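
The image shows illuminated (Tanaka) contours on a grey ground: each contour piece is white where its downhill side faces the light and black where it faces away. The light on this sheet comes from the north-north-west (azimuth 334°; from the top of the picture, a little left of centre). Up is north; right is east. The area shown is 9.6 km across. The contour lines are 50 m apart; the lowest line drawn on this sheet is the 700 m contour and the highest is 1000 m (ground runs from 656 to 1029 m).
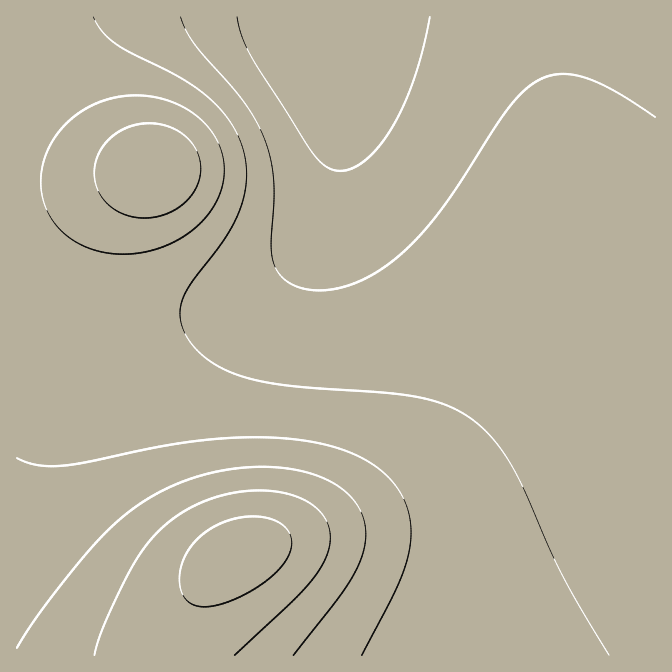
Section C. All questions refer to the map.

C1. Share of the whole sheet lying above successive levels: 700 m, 95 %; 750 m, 83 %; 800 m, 51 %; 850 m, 25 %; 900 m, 13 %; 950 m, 7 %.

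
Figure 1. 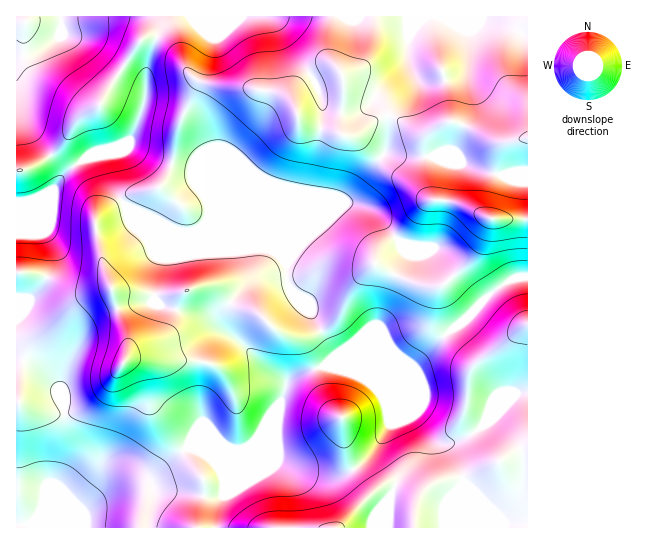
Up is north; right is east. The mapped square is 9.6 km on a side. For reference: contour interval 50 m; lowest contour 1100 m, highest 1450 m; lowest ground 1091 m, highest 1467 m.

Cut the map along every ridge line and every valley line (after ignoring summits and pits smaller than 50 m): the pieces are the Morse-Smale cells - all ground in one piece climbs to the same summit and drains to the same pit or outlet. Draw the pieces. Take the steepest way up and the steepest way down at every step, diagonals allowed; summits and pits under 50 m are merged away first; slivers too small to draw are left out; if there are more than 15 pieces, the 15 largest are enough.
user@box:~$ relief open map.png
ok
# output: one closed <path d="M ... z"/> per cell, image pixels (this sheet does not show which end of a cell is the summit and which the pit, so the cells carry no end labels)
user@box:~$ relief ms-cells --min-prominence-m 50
<path d="M527 16l-510 0-1 185 11 0 22-8 29-30 9-6 19-2 3 20 6 15 10 16 10 9 44 17 12 0 8-4 20 0 47 19 13 8 8 10 0 16 4 9 14 9 16 34 15 21-11 13 89 0 28-30 20-14 32-32 19-12 15-2z"/><path d="M47 277l-8 14-10 8-13 18 0 41 9 2 12 7 22 23 5 15 5 44-4 17-9 20-23 37 45-19 23-29 9-6 20 0 15 6 8 0 33-27 11 3 45 0 5-3 6-5 14-21 9-9 11-30 8-7 21-7-8-22-7-7-23-8-21-20-23-7-19-17-8-3-10 2-14 5-4 7-10 30-11 10-23 9-8 8 0-22-17-47-36 4z"/><path d="M527 277l-14 2-19 12-32 32-20 14-28 30-75 2 11 2 23 13 12 18 4 16 0 8-12 20-10 13-12 10 13 20 1 6-30 33 189-1z"/><path d="M106 155l-19 2-9 6-29 30-16 7-16 1-1 20 28 13 5 13 2 11-4 17 2 4 25 12 23-4 13 0 2 2 3 13 12 32 0 22 8-8 23-9 11-10 10-30 4-7 14-5 10-2 8 3 19 17 23 7 21 20 23 8 7 7 9 21 9-3 9-8 1-3-15-21-16-34-14-9-4-9 0-16-8-10-13-8-47-19-20 0-8 4-12 0-44-17-10-9-10-16-6-15z"/><path d="M19 359l-3 0 1 169 199-1 0-17 1-7 7-9 0-16-13-19-6-6-14-5-5 0-33 27-8 0-15-6-20 0-9 6-23 29-45 19 23-37 9-20 4-17-5-44-5-15-22-23z"/><path d="M203 451l-3 0 13 10 11 17 0 16-5 7-3 9 1 18 121 0 31-33-1-6-14-20-13 7-16 1-28-6-44-19z"/><path d="M317 369l-22 7-8 7-11 30-9 9-14 21-6 5-5 3-38 0 49 1 44 19 28 6 16-1 12-5 0-4-8-17-4-32-13-15z"/><path d="M330 367l-14 2 12 34 13 15 4 32 9 19 14-11 20-29 0-19-7-16-14-14-17-9z"/><path d="M17 221l-1 50 18 2 12 4 3-7 2-12-2-11-5-13z"/><path d="M23 272l-7 1 1 43 12-17 10-8 8-13z"/>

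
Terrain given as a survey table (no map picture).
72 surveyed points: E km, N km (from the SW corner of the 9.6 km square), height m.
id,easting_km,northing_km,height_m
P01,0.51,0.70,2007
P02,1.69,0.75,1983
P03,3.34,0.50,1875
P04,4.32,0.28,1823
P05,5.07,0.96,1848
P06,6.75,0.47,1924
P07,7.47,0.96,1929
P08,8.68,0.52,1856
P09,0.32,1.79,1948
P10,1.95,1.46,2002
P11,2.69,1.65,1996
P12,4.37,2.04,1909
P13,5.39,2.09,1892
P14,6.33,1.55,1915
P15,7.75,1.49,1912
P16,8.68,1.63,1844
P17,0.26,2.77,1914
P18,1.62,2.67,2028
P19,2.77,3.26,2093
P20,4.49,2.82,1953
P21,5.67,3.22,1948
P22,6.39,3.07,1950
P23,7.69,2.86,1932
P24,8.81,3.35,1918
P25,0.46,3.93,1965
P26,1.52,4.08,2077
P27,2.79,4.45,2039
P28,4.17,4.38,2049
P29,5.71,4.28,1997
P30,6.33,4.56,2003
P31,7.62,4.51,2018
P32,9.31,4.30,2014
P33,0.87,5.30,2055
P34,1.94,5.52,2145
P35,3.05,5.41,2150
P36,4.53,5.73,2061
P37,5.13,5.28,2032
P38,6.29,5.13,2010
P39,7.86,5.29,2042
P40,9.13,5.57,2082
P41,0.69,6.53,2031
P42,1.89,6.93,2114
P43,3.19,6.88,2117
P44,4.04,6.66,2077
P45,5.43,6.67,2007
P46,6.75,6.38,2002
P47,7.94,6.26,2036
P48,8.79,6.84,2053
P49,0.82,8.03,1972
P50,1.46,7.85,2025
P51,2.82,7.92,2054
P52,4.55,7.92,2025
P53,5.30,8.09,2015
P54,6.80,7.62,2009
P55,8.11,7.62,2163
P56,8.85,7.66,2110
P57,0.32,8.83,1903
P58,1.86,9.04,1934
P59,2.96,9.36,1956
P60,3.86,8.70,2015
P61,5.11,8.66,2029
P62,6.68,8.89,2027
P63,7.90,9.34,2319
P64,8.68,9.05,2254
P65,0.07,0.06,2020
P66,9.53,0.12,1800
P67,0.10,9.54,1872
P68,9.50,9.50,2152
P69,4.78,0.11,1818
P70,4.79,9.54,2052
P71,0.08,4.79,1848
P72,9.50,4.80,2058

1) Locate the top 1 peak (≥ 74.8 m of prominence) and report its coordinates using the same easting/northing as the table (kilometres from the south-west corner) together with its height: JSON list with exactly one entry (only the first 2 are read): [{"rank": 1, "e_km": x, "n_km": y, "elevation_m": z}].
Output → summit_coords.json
[{"rank": 1, "e_km": 7.99, "n_km": 9.21, "elevation_m": 2331}]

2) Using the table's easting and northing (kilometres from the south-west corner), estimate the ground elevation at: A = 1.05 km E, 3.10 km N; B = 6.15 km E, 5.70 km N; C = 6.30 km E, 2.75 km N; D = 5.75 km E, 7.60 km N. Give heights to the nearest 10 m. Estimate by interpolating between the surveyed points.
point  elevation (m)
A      1990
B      2010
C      1940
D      2000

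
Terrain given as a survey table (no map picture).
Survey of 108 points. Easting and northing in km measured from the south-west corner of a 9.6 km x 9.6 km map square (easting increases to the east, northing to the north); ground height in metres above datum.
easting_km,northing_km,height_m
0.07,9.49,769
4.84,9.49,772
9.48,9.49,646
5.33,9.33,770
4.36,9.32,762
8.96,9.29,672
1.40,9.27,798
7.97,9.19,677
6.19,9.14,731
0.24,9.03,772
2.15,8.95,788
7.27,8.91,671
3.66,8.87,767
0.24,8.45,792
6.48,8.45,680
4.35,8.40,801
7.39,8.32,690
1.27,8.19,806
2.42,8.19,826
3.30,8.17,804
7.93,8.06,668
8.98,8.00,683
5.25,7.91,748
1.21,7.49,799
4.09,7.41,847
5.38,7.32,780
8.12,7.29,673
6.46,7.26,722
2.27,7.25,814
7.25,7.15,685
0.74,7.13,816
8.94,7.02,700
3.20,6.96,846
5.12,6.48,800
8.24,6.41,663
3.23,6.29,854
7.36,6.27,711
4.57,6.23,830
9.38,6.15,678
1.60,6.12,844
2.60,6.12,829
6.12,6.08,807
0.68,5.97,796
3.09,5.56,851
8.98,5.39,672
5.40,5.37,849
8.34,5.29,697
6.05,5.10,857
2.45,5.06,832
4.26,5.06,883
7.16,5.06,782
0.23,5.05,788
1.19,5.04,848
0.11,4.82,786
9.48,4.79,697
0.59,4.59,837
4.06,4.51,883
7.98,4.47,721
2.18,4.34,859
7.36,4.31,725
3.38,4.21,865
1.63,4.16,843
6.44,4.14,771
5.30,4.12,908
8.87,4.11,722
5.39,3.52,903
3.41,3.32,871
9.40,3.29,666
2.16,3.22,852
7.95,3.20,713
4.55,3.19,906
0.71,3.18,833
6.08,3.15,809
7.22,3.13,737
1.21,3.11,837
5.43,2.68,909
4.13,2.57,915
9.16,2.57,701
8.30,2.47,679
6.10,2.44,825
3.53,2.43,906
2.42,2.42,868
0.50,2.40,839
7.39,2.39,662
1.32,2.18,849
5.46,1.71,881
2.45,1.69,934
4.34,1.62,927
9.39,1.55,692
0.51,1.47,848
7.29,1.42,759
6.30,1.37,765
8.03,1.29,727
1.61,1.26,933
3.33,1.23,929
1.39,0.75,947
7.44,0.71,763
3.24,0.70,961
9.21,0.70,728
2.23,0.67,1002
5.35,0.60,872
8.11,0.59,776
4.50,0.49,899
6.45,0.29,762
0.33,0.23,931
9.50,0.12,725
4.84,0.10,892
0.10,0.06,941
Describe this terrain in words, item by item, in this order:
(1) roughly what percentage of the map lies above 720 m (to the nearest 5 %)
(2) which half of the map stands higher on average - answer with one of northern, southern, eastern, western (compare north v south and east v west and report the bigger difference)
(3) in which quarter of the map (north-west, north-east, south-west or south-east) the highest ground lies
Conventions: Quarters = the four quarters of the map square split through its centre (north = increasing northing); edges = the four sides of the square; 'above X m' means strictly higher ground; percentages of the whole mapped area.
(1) Ground above 720 m makes up about 75 % of the sheet.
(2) On average the western half of the map is the higher ground.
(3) The highest ground is in the south-west quarter.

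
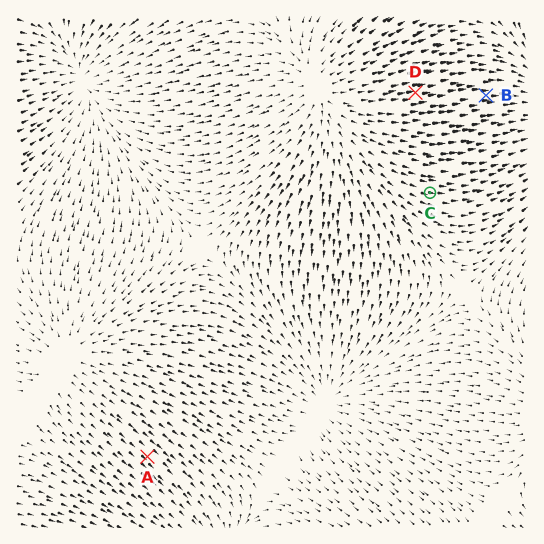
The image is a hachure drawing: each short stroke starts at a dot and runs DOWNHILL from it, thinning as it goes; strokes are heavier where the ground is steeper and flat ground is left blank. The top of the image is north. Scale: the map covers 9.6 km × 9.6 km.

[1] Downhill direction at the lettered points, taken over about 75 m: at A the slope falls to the SE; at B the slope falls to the E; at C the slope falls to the E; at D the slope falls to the E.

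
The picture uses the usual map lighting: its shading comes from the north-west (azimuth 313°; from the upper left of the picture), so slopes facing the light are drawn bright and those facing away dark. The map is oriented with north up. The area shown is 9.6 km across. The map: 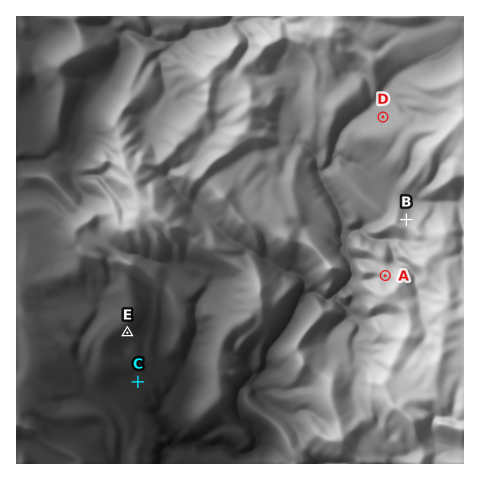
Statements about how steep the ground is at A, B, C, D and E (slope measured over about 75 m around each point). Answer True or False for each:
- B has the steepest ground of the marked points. True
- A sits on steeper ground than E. False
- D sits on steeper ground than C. True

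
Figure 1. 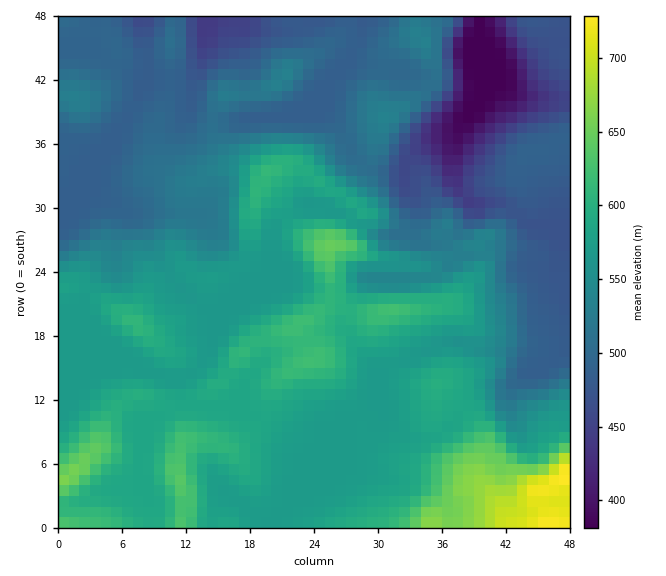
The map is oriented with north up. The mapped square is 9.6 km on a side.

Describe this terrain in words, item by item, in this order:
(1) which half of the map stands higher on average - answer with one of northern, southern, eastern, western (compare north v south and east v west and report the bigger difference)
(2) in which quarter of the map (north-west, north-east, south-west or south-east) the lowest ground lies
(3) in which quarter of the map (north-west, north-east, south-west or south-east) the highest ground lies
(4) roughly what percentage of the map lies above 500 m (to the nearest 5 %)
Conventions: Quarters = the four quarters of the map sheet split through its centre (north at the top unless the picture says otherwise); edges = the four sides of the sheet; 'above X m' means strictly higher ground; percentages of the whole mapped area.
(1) On average the southern half of the map is the higher ground.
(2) Look to the north-east quarter for the lowest ground.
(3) The highest ground is in the south-east quarter.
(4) About 70 % of the map lies above 500 m.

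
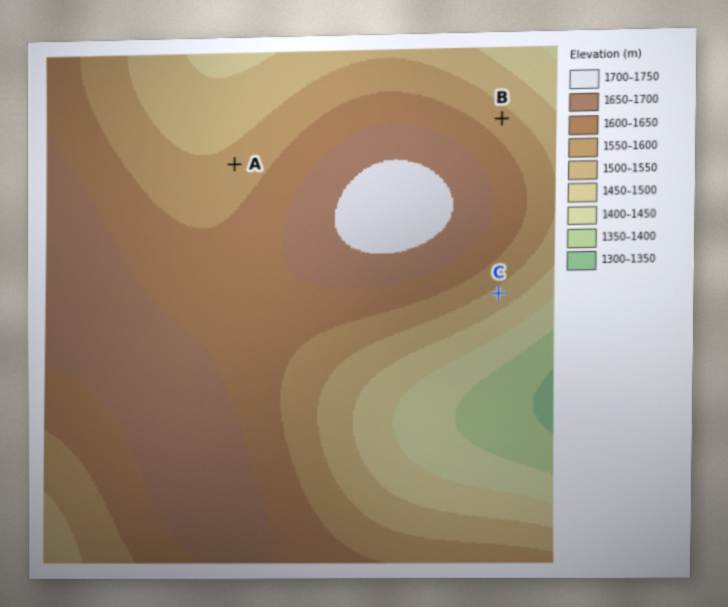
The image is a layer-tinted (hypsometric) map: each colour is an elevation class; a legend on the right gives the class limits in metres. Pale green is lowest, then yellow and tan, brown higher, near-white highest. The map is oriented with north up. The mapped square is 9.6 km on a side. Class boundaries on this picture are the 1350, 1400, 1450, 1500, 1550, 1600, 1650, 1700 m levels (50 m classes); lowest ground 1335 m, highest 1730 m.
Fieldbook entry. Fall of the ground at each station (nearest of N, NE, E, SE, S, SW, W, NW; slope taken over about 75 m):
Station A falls NW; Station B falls NE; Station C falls SE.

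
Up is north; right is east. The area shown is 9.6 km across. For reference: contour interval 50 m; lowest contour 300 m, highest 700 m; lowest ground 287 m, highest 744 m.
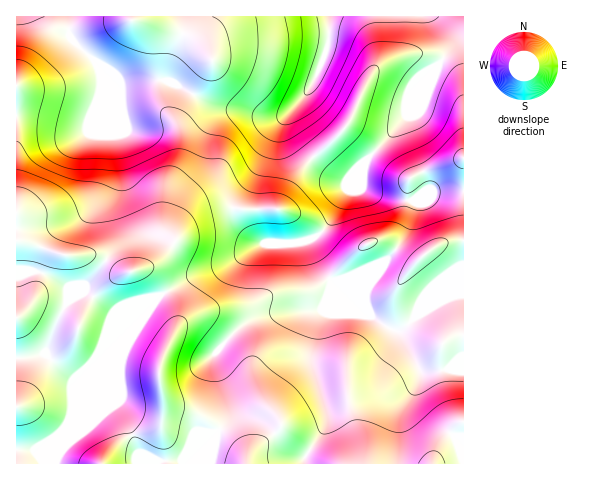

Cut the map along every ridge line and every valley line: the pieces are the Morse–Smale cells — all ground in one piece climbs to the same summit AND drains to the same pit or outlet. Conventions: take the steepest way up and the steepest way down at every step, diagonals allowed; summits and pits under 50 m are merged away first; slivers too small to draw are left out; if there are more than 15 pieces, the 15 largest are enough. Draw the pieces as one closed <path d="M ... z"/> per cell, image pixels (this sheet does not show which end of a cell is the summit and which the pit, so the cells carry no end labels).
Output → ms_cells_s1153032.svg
<path d="M463 16l-133 1-4 35-15 35-34 39-22 47-21 29-1 9 6 14 10 11 13 8-30 18-30 11-43 23-61 64-40 93-2 11 408-1z"/><path d="M98 65l3 15-1 11-6 20-7 16-55-11-16 0 1 348 39-1 4-16 38-87 61-64 43-23 30-11 30-18-13-8-10-11-5-9-1-9 5-12 17-22 20-43 13-17-10 5-11 0-23-8-26-3-43-23-10-4-20 0-25 4-7-4z"/><path d="M329 16l-260 0-1 17 5 8 44 41 9 2 19-4 20 0 10 4 43 23 26 3 23 8 11 0 10-5 23-26 15-35z"/><path d="M68 16l-52 1 0 98 71 12 7-16 6-20 0-20-4-8-26-27z"/>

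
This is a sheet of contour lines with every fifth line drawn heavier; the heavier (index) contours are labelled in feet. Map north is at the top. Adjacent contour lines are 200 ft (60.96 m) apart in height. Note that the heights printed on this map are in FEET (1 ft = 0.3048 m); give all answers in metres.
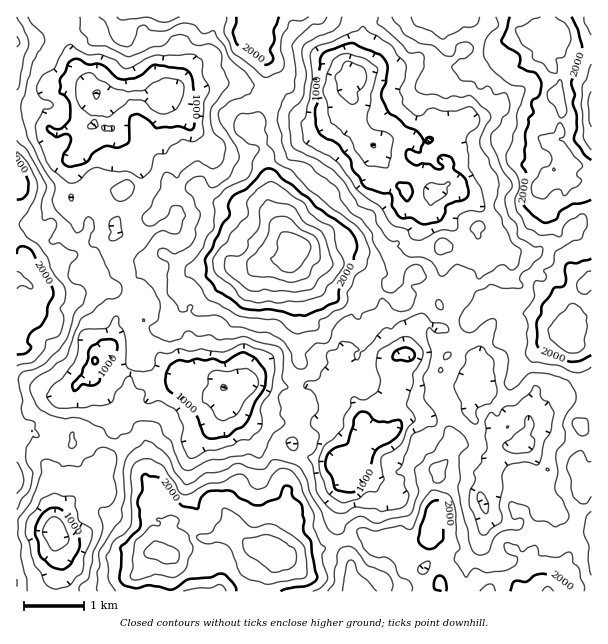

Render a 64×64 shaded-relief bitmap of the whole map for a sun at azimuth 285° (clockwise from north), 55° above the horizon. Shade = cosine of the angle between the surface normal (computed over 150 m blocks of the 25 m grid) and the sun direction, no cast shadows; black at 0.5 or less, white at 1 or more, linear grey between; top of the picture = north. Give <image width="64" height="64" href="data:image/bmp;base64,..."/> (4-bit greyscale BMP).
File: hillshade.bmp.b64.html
<image width="64" height="64" href="data:image/bmp;base64,Qk12CAAAAAAAAHYAAAAoAAAAQAAAAEAAAAABAAQAAAAAAAAIAAATCwAAEwsAABAAAAAAAAAAAAAAABEREQAiIiIAMzMzAERERABVVVUAZmZmAHd3dwCIiIgAmZmZAKqqqgC7u7sAzMzMAN3d3QDu7u4A////ACR5rN3cy4ZYhTVmi8qYVEVDI1irzLvMuHiYnNy8uGZUNWeb3u7dyFeGRneLuql2VUMRWaq8y7zJeKqby7yod2Q0V5ve7t3ciIdFiZvLqqhkIjJauqu5i8qJqqq8u6mYU0NHnN7+3e25l0R4rMuqqnMSRFrKmrmIqoiZqry6qqhlIjas3v/t7sqYVXibzKqZgxNVesuZqZh3dmnMuqmZqnYSJJ3e/+7uy5h4mZrMuphkNHibzKmbymVkSd25qpmahhIlrczu7e7bmYmru6qqh2VEac26q6vcdFRIzbqrqKp1ERSsy83d7tupiKzLmJuYh0Na3Kmrq+2DMze9y7qZu4URJIzczM3u26mIrMt3qqmXQknMmKu97rQSNr3bmJrMlBEkeszLzu7KmIrMuYibqpUiR6upms7+tRAnztuHmsynEDaJq7vO7sqGi9ypeJu7hBJHm8qazu63Qie9yZq7zKkQJ5maqs7uymN726qXm8yCATaczLvN3bhkNqy6q7zMujEXqpqZzu25U2vLvKeM23MRJZvNy83cp1VWnLqqvNy5MzeZmZre7bdCa8u8uJzbZDAmq83czd23VWeby5id7ag0aJmHic7sqFJay7uonMmHURerzuzN3clVZ4q6qs3tplZ5qYZovdyoY0nLu7q8uZpxBIm93N3Ly4Vmd4q93dy4Z4mrqHibzKhkR6u7u8y5m5QkRpzM7srMp2Zmia3tzMtXiKuoeJvMp2ZmeazMzcqql1Uzi7vu282nd2eYm93duniJq6iImsyod3Znq8zdy6l3l0N6mc7czKiIdpmazu24d4iKmImqqqmYdlebze3MuWaIRIqZrMzLmJqXaIq97bpWZoqqqruYmpdleIrO7czKdnl1aZq7u7qHq6l3eavNy0RWeLu7zKeJhnh3is3u3LqHiIh2es3cqYiKzJZpqqzLNGZnm6vMqYhmmXV5vO/tqYeJqpZYvd24eInNt1eqq7pFZlVpq8yol1eqdXia3u24d3iap2es7ad4mb3IV5mqmFREVEeby6mGRZqGd4m97slmeJmXaKzeyFaavduGiJh2VCIzNYrNyYdVeId2aKze2mZ4qnZoq+7aZnq8zLmIh2V1MzIUec7aiHZ3d3VImb3JdmiqdUV73ux1ebu8y5mYVIdUQQR4rdqZhnd5hUaIm7h2VYqWVFm9y6h5y6rey6lkZmdQA3eM26qYeImYZ4iaqHdViZd2WLyqy4i8qt7cuWR3ZmIDd4rLu6mImamIiJqpdVV5mHh3q6rMhpy63uy6hphmYxN3aruryqmYqpd3iZhlVGiHiHV7qb23ervN3MqYunRWRFd4qqzLqqmaqGZ3iGVDNpeKlVq4nNqZq83cuoeqhUZlZ3iIrMuqupqpdmd3ZmM1iJu3WbiL7amazd3KmJmFRnd4iImsy5vMqrqIh2ZUQyWJirloqZrMuZrN3My5iHVEeZiJqqvMu8y7uoiIdUNDE3h5u4aKqpu6rNzMzdyHVVV5qHm7u8zMzcu7qZmFREISV3i8lmq6ibus3MzdzLhFdmiIiry6vN3e7MzLuoVFVCJFaKuXebmauqzdzdy7p0aJd4eKvMyqve7svd3MpjM0VURXiJq5iImqvMzdy6uHV4iId5qs3Kq97u3M3d24QhR2Mlh3nMp4mIq7uqzLvHZ4h5l2irvMqs3e7czd3KdTNWUzWIacypuoecypiZq8d4lmmnaKu6mb3d3tzN7bdWZlVDRXiIq7zcmKzcqGaLtWeGeqhoq8yHnN3d3d3cpkVmVFVUR5mr3cyqzMy5dVikRFV7upiKvLiLzN3c3cuXVFVVZ2RYmIzcur3d3Ll2V4UxJXq6qoecypq8zd3duYdURmZVZ4mGe9zM3e7tuIhmdTETeru8tmrcvLq83N3JdUV4ZDV5qoVpzN3d3v/ZeYZ1MRR7yqzIesu9yYzc3cllV4hjJZq7lnibzczN7+uZl2MgFYvLmqic27zJi93eyGZ3d0NGmryoiJrMzMzN26qHggAmisy5ibzbrMmc3d23aIdmVEeazLqZmszM3czMu5diEUd5vcqZrMu7uazdzKZWd2d1Vovduqmbzczd3Lu6hUQjaHecyru6q7qqvNy6lkRneHVWnN26qpvN3czdy6ljNDR5hoq7zLmruqzMzKl1M1Z4h3iavLuqq83u3N7bqEIiNHmHeavNuZqqztzNt2UzVVeImqmqqpiaze7d3cu5QANWeHZ5q8ynirve7dy5ZDRURnm8yqqph4mb3t3tu8pQBWh3VWmrzKeKzN7+y6qGREM1eb3cu7mIh3q8ze3LuTAEaIdTWbu7l3rd3u7bu6h1ISR4vd3MuomYebqc3t23IAE2eGRZu5mXac3d3dy7qYcgA2m97czLmZmJqpq93scxABRnZWmqh2ZnnN3MzMuYhzACWL3u3d25qpmqqZnNyDMxJFVWeaqXVXeKzcu7y5ZmMAE3nN7d3curuZq7mKy4VDEmYzeHmqdEaIm8zMu7lkMgEjWKvMzMy7vLu7u7qqdUQTd0V4d5l0RXiJq926qVMxEzRomrzKq7qqzcqry5mGRCNnZ5qImXVVV5mJzcqXQzMkRFiZq7qZqXjN27u6mYVDJGiIq7q6d4dFm5nN25cyRERDR5mqupmYZ6zN3LmZhDM1eZm7u7p3mFR6qc7bqERVVWVXm7u7qZh3ib3ty6pzM0WKu8y7yoaJY0eZztupZGZURFiry8u6l3h3rdzMuWQz"/>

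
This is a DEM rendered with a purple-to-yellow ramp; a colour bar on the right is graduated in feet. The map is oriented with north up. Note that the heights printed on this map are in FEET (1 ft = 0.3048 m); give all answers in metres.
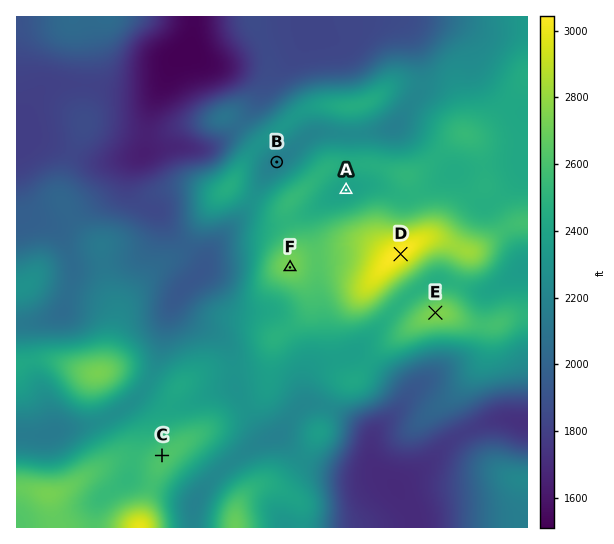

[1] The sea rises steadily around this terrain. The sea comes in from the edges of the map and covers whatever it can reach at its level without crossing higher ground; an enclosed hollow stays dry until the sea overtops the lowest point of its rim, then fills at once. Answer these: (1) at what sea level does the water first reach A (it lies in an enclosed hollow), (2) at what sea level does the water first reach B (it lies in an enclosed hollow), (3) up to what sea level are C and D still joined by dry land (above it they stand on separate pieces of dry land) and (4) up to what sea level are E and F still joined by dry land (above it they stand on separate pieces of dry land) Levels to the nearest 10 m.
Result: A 750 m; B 680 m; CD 700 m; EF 760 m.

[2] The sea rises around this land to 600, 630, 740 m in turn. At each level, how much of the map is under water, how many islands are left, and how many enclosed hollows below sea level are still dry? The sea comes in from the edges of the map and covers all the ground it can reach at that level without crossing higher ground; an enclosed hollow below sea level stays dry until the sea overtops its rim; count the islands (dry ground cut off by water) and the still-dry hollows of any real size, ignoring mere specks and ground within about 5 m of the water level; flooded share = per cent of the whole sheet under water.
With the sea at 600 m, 26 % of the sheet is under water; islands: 0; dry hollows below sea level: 1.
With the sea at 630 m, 35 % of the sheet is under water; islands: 1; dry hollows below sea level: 0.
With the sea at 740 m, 72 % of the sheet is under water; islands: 3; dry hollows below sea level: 1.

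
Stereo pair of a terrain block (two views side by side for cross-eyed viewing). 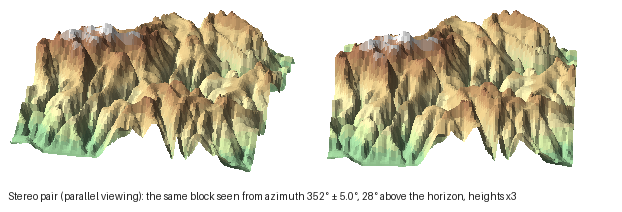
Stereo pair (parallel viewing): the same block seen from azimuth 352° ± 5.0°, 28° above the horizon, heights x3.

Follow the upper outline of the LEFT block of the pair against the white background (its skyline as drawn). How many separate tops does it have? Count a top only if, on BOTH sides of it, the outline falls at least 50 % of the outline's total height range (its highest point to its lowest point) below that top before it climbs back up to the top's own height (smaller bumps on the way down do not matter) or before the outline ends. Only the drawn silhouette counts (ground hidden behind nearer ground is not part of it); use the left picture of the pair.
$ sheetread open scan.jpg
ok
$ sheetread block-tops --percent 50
0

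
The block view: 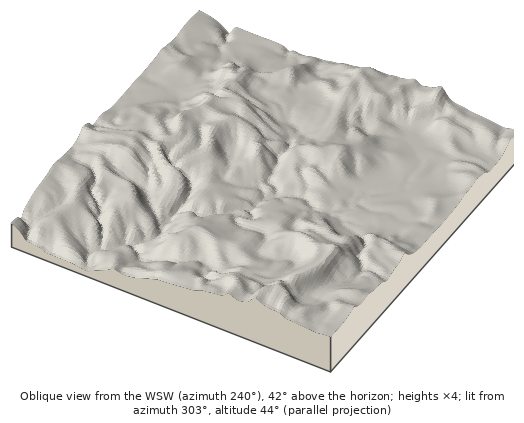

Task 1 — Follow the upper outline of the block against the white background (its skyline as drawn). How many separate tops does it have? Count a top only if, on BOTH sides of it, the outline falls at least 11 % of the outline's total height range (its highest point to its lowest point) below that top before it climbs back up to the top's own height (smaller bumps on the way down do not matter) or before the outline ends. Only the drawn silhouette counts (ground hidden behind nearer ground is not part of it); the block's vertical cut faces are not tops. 1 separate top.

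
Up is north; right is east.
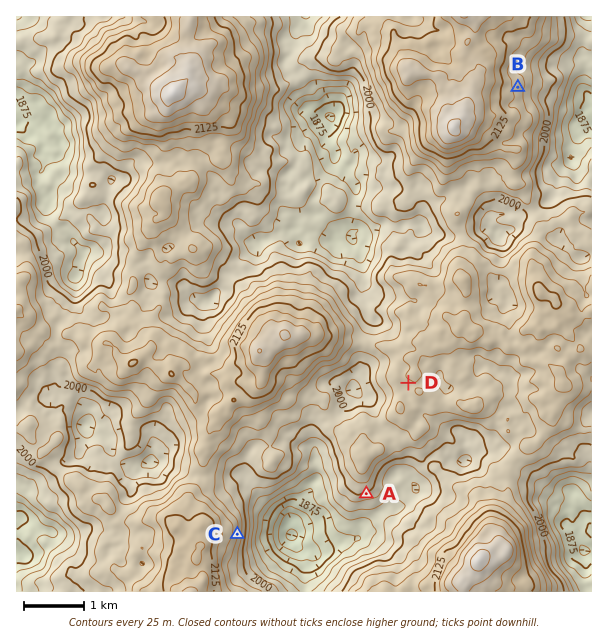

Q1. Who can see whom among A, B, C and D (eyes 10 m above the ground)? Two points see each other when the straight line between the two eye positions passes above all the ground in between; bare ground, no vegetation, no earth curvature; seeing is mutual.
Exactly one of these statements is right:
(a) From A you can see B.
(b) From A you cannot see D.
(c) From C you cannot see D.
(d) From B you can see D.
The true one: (b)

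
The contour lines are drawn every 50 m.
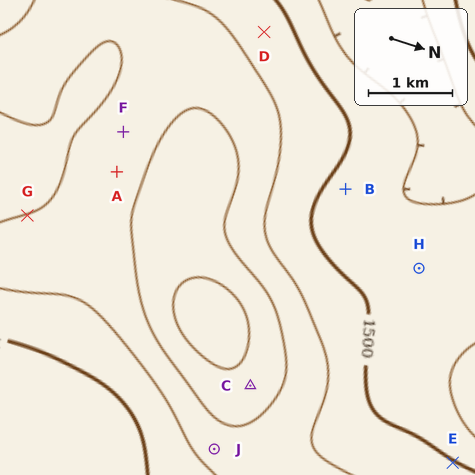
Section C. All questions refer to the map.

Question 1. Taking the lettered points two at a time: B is lower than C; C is higher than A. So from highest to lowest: C A B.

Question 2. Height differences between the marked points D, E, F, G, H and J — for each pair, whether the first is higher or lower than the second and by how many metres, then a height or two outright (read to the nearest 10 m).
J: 80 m higher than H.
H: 80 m lower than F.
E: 70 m lower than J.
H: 60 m lower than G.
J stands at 1570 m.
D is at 1530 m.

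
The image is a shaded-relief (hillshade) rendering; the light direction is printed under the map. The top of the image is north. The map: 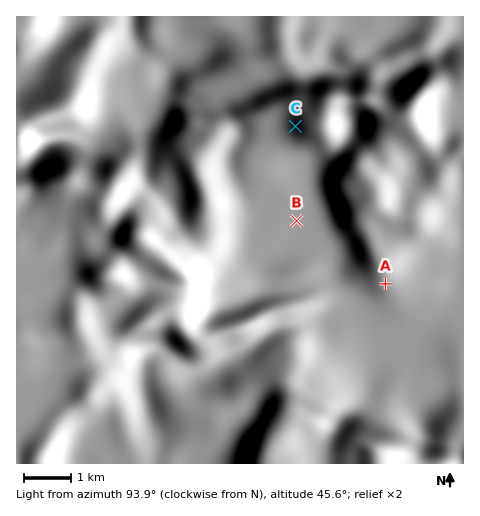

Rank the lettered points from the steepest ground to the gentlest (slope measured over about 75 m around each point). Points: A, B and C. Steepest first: C A B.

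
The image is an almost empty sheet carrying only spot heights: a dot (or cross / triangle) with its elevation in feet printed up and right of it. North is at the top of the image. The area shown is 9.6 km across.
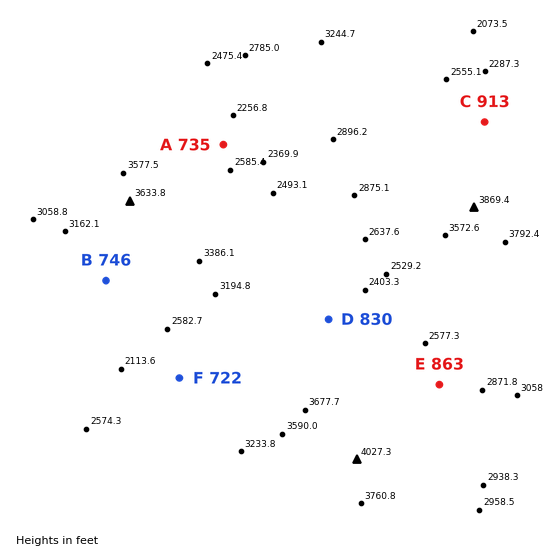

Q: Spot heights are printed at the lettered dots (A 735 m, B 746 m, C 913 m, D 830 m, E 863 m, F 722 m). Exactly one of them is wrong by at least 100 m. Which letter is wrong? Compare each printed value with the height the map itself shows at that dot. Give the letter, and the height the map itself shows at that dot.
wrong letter B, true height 871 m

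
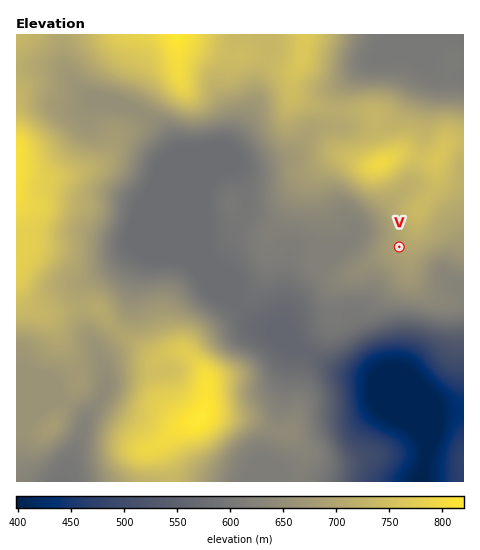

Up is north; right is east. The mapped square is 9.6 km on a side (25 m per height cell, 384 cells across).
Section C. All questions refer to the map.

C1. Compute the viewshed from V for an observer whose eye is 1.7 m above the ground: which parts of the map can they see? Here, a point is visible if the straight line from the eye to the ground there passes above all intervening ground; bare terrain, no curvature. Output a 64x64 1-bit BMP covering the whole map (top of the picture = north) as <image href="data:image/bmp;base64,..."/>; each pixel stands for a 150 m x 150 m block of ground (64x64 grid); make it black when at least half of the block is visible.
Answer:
<image width="64" height="64" href="data:image/bmp;base64,Qk0+AgAAAAAAAD4AAAAoAAAAQAAAAEAAAAABAAEAAAAAAAACAAATCwAAEwsAAAIAAAAAAAAA////AAAAAAAAAAA8AP/gAAAAAAAAf+AAAAAAAAA/8AAAAAAAAH/wAAAAAAAAf/AAAAAAAAD/wAAAAAAAAf8AAAAAAAIP/wAAAAAAD//+AAAAAAAf//4AAAAAAB///gAAAAAAH//8AAAAAAAf//wAAAAAAB///AAAAAAAH//4AAAAAAAf//AAAAAAAD//4AAAAAAAf/+AAAAAAAD//wAAAAAAAf//AAAAAgAB//4AAAAGAYP//AcAAAYHh//4D4AADg8P//AfwAD/Dw//+A+AAP8fn//4D4AA/7/f//gPgAD/////fASAAP////4cD8AA////+B4/4QD////wH//hAP///+Af/+AAf///4B/+BgA////AH/4HAD///8Af/gMAP///wB/+A4A////CH/4DgP///8MH/g+A////wwP+HgD///+CA//8AP///4IB//wA////gAH//AD///+AAP/8AP///wAAf/4A///8AAAePgD///gAAAAHAP//+AAAAAAA/4f4AAAAAAD/g/gAAAAAAP8D+AAAAAAA/gP8AAAAAAD+Af/gAAAAAPwAf/gAAAAA/AP//AAAAAD/D+P+AAAAAP//wf8AAAAA//+B/wAAAAD//4H/AAAAAP8HAf8AAAAA/gAB/wAAAAD8AAH8AAAAAPwAAfwAAAAA+AAB/AAAAADwAAH4AAAAAA=="/>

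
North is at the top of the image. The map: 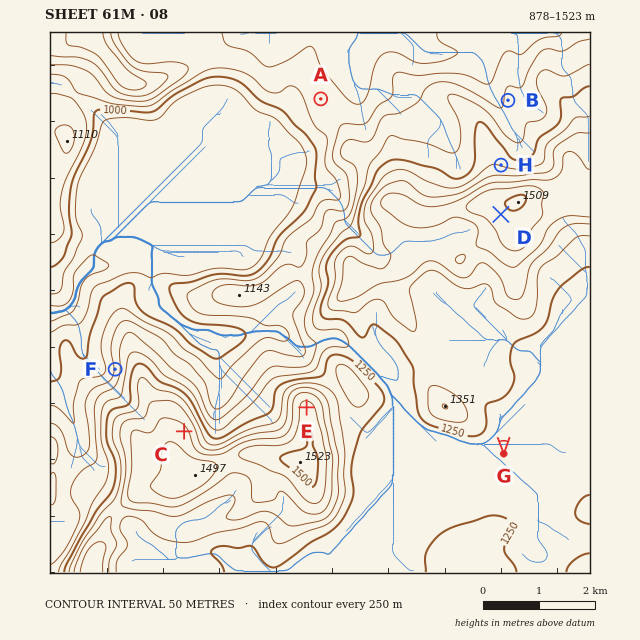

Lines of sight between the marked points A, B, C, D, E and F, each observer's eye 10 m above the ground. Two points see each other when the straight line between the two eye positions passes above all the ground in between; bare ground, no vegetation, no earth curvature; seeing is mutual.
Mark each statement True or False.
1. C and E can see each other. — True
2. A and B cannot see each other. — True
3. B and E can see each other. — False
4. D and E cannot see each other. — False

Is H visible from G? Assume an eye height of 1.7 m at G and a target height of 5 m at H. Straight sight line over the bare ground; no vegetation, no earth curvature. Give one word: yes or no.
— no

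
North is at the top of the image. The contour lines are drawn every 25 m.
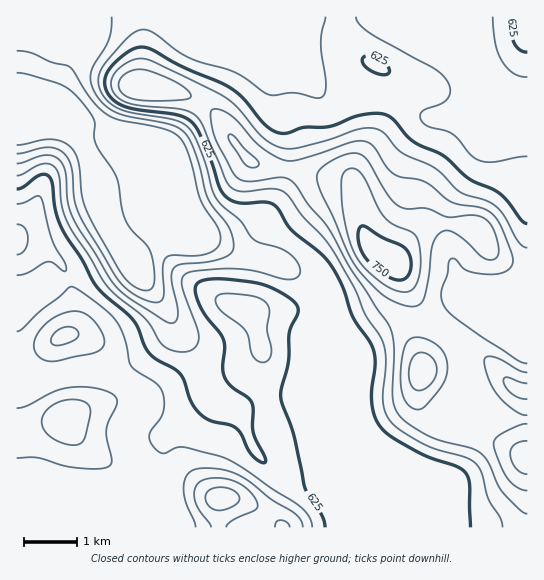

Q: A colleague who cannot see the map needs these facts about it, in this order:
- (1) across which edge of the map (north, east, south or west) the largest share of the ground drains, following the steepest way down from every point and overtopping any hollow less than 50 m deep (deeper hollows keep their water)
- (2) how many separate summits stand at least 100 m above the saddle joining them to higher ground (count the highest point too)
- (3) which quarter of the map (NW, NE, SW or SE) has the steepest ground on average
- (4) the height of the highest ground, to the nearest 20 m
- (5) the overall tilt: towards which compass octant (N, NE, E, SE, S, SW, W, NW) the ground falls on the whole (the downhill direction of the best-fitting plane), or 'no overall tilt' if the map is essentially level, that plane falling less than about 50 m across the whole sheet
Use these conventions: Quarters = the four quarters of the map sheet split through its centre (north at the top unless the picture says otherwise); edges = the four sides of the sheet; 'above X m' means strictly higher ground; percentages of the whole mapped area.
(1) Most of the ground drains across the western edge.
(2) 2 summits rise at least 100 m above their surroundings.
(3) The north-west quarter is the steepest part of the map.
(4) The highest point reaches roughly 780 m.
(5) Overall the map slopes down towards the north-west.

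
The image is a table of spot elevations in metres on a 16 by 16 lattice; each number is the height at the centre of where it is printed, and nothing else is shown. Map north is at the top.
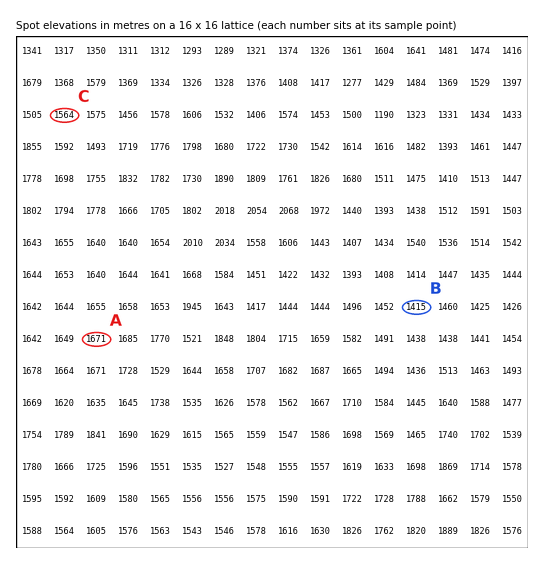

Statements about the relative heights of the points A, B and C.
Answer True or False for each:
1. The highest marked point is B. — False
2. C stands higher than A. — False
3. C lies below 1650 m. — True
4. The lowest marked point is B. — True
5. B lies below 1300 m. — False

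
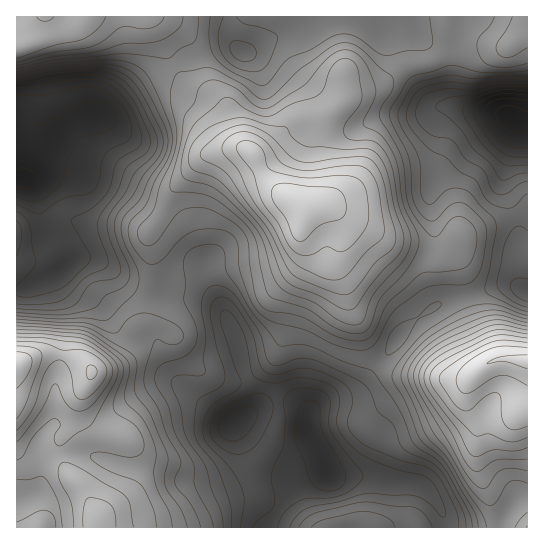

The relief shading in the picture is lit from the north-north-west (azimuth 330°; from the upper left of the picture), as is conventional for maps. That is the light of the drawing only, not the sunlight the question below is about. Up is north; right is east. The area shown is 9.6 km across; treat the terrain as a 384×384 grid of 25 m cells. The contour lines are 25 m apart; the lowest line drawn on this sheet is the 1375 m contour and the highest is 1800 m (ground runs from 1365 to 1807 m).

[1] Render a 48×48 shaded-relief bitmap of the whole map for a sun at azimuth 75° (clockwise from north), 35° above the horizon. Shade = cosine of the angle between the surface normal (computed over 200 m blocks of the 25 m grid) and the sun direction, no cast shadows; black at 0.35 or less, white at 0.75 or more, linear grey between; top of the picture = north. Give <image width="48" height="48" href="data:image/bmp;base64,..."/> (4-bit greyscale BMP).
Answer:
<image width="48" height="48" href="data:image/bmp;base64,Qk32BAAAAAAAAHYAAAAoAAAAMAAAADAAAAABAAQAAAAAAIAEAAATCwAAEwsAABAAAAAAAAAAAAAAABEREQAiIiIAMzMzAERERABVVVUAZmZmAHd3dwCIiIgAmZmZAKqqqgC7u7sAzMzMAN3d3QDu7u4A////AIiZZGiququ7zMzLqHZXiZiJqpq7dBNoZoiYZWiruqvMzMzLmYdniIiaqZq6YhN5h4iHVXmqqrzMy7y6mpiImIiaqZqnMASKmIh2VpqqqrzLu7u6qqmaqXeJmZmFEAWamIh1aKuqqrzLu7u6qqmaqGZ4iIdjACeqh4mGerqpmau7vMypmqmqp1Znd3ZRADiZd5mHmqmIiavMzdypiaqqllVmZmVBAViYd6qImZiIiszd3duYiKu6dURWdlQyEliHeLqIiYiIm93d3duXd5u5UzRnh1MzI1h3eLuYiImZrN3czcuHZ5u4Q0Z4hkMzJGh2eMupd5qqvM3MvMqYZouoVFZ4djIiJIl2eLy5Zpu7vMzLuqmYd4qoZFZ3ZTERNomHd7y5ZovMzMy6mZmZh4mXZVZmZCACRomHd7zJZnrd3MupiJqph4iHZVZmVCAUVomYd7zJZnre7cqYiau4ZniHZVZnZCElZniYd7zJd4vv7LqZmry3RXiHZmeIhjM1ZmeIiLu6mb7+y6mJq7ymRHiHZmeJl1RFZmaJmaq7q97rqZiJvMuVNHh3ZWaKuWVVZ2Z5q6q7u824iZiavduENGd2VVecyodmZ3eKvLu6qqqHeJmazcpSJGdlRWisypiHd3eLzaqpmIh3eJmqvLhBJXdlVWm8ypmYd4is3ZmYd3d3eJmZq6YxNWZlVnm8uqmYiIm83JmIdmiId4mZqoZDRVVVVom7uqmYiJq8uqmZdmiHVXmZqYZURERWZ5qruqmIiJvLmKqZh3dlNHmaqXZVRDRXeJqqq7qYiavLmKqZiHZTJHmqmHZUQyNYiJqqq8uYiazLmLuYh3ZCJYmqmHZUMRNpmImpq9yoiKzLmMuYd3UyNompmIdTEBR5mImqvN24eKzLmMuXeHVDRomZmHZCASV5mJmqzu64ebzLmMuHiIZEVmiZiHUxEkZ5mZqr3/63eby6mLqHiYdVVVaIh2QiJFeJmaqs7/2neby5h5l3iIdVREV3dlQzRXiZmqqs7/2oiby5d4h3eIdVRDRWZlREZ5qqmZq87+ypmqzKh4h3eHdlVUM0VmVVeaupmZq87+ypqqvLmYiId3dmdlISRmZWm8upmZms7uy6q7vLqYiIiIh4dkEARmZorMupmZmr3ty6q7zMqniIiIiIdTEBRmZ5vMqZmqqr3ty6q83bqXiJiJiHUyETV3eKu6mYmqqrzdy6q83LmXiImZh2MRElZ4iauoiJmaq7zdypq8y6iHeImZhkIRJGd3iruXeIiJq7zMypqrupdneIiIdTISRnd4m8uXeIeJq7vMupiImHVWd4h3ZDIkZ3d5rMuHd3d4q7u7qYdmdlRGd2ZlQzNFeIiKzLl3d3Z4q7uqmIdmZlVnd2VVVVVniJmb3Khmd3ZovMqZiJh3ZmeJiHZmd3d3iZms24dniHZovcqImIiHZniZmYiImYh4iZm8uXd3iId5u6mJh3iHd3iYiIiJmpiImaq8qHd4iIiJqpiIhmiYd3iHeJmImpiImqu7qHeImYiJmZmIdmiYh3dw=="/>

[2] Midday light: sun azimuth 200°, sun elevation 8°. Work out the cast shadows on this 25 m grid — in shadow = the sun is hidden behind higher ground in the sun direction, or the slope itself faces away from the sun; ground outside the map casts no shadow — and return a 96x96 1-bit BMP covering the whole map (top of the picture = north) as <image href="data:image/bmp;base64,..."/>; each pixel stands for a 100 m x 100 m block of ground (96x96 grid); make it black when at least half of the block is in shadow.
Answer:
<image width="96" height="96" href="data:image/bmp;base64,Qk2+BAAAAAAAAD4AAAAoAAAAYAAAAGAAAAABAAEAAAAAAIAEAAATCwAAEwsAAAIAAAAAAAAA////AAAAAAAAAAAAAAAAAAAAAAAAAAAAAAAAAAAAAAAAAAAAAAAAAAAAAAAAAAAAAAAB/AAAAAAAAAAAAAAB//gAAAAAAAAAAAAA//gAAAAAAAAAAAAA//AAAAAAAAAAAAAAfwAAAAAAAAAAAAAAPAAAAAAAAAAAAAAAEAAAAAAAAAAAAAAAAAAAAAAAAAAAAAAAAAAAAAAAAAAAAAAAAAAAAAAAAAAAfgAAAAAAAAAAAAAB/wAAAAAAAAAAAAAD/wAAAAAAAAAAAAAB/wAAAAAAAAAAAAAAHgAAAAAAAAAAAAAABAAAAAAAAAAAAAAAAAAAAAAAAAAAAAAAAAAAAAAAAAAAAAAAAAAAAAAAAAAAAAAAAAAAAAAAAAAAAAAAAAAAAAAAAAAAAAAAAAAAAAAAAAAAAAAAAAAAAAAAAAAAAAAAAAAAAAAAAAAAAAAAAAAAAAAAAAAAAAAAAAAAAAAAAAAAAAAAAAAAAAAAAAAAAPAAAAAAAAAAAAAAAfgAAAAAAAAAAADAB/wAAAAAAAAB/ADwD/wAAAAAAAAD//////wAAAAAAAAD//////wAAAAAAAAD//////gAAAAAAAAB//////gAAAAAAAAB//////gAAAAAAAAA//////gAAAAAAAAAf/////gAAAAAAAAAP/////gAAAAAAAAAH/////gAAAAAAAAAB/9///gAAAAAAAAAA/9///gAAAAAAAAAAf8///AAAAAAAAAAAP8///AAAAAAAAAAAH8f//AAAAAAAAAAAD8P/+AAAAAAAAAAAB8P/8AAAAAAAAAAAA8H/4AAAAAAAAAAAAMH/gAAAAAAAAAAAAAD+AAAAAAAAAAAAAAB8AAAAAAAAAAAAAAB4AAAAAAAAAAAAAAAAAAAAAAAAAAAAAAAAAAAAAAAAAD4AAAAAAAAAAAAAAH4AADAAAAAAAAAAAH4AADgAAAAAAAAAAH4A4DgAAAAAAAAAAH4A4DgAAAAAAAAAAH4AYDgAAAAAAAAAAHwAABgAAAAAAAAAADwAAAgAAAAAAAOAABgAAAAAAAAAAA/gAAAAAAAAAAAAAB/wAAAAAEAAAAAAAA/+AAAAAMAAAAAAAA//gwAAEcAAAAAAAAf//4AAP8AAAAAAAAPD/8AAf8AAAAAAAMAB/+AAPsAAAAAAA+AA/+AAPAAAAAAAB+AAf/AAPAAAAAAAH+AAD/AAeAAAAAAAP+AAA/AAwAAAAAAAH+AAAfAAAAAAAAAAD+AAAAAAAAAAAAAAD+AAAAAAAAAAAAAAB+AAAAAAAAAAAAAAB+AAAAAAAAAAAAAAH+AAAAAAAAAAAAAAP+AAAAAAAAAAAAAAf+AAAAAAAAAAAAAA/8AAAAAAAAAAAAAB/4AAAAAAAAAAAAAB/gAAAAAAAAAAAAAA/gAAGAAAAAAAAAAA/gAA/AAAAAAAAAAA/AAD/AAAAAAAAAAAcAAD+AAAAAAAAAAAAAAB+AAAAAAAAAAAAAAB+AAAAAAAAAAAAAAA8AAAAAAAAAAAAAAAAAAAAAAAAAAAAAAAAAAAAA="/>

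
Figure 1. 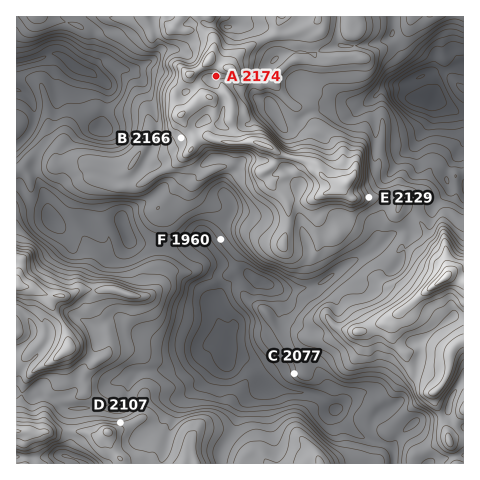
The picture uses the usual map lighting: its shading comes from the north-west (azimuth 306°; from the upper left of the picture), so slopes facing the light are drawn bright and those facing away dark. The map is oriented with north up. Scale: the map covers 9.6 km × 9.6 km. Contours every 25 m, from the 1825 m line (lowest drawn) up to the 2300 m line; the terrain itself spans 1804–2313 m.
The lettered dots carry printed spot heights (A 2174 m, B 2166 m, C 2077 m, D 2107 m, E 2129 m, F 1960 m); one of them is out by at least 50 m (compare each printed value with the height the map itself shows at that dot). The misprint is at C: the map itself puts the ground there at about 1990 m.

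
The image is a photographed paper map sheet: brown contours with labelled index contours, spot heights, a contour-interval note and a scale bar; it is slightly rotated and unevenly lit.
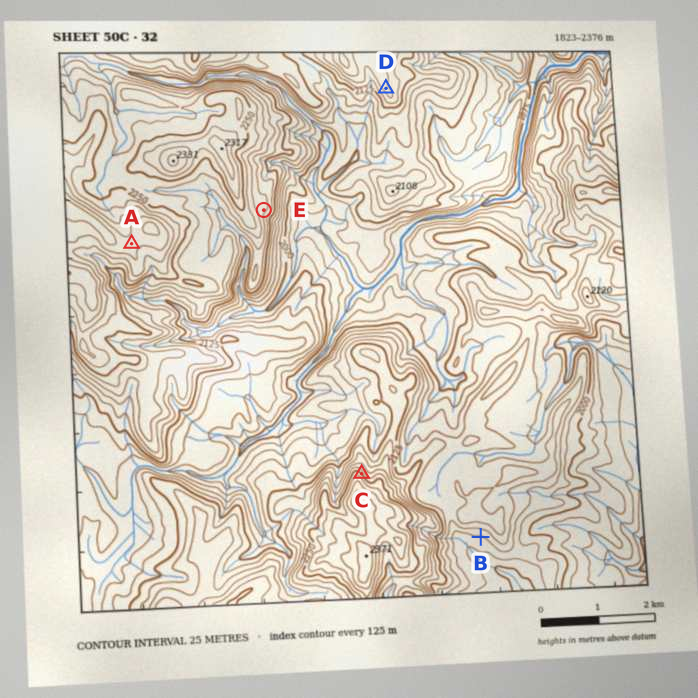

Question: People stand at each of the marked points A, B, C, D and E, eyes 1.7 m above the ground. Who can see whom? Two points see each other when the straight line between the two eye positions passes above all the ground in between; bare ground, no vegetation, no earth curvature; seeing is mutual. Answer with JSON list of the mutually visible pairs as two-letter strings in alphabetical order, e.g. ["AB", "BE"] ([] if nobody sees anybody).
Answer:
["AC", "CD", "CE", "DE"]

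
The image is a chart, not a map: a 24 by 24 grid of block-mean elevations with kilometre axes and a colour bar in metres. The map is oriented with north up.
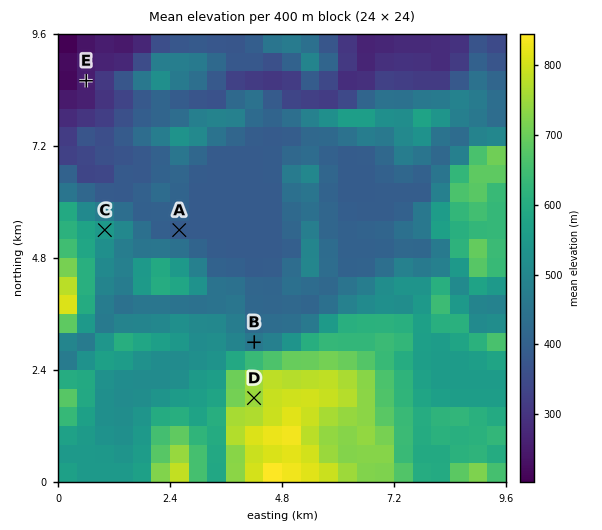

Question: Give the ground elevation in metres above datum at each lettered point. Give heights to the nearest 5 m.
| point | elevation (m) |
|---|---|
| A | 385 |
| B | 455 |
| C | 560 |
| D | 745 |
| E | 255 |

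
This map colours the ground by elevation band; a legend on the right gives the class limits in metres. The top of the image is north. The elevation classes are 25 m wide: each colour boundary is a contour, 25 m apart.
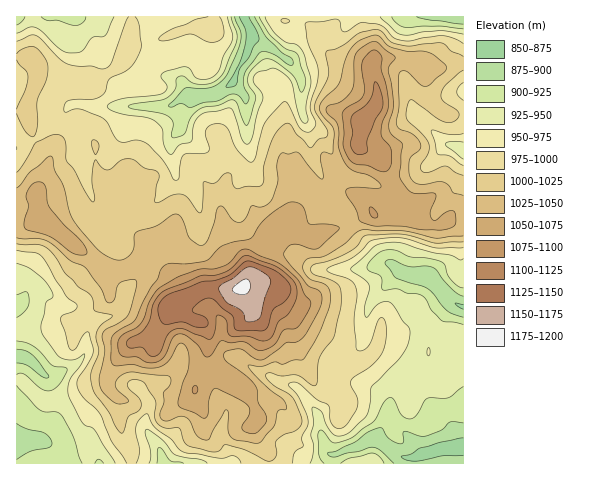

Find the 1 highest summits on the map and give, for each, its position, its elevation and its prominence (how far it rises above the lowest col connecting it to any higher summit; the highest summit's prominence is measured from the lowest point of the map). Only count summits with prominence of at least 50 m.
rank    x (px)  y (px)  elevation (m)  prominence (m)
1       242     287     1180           317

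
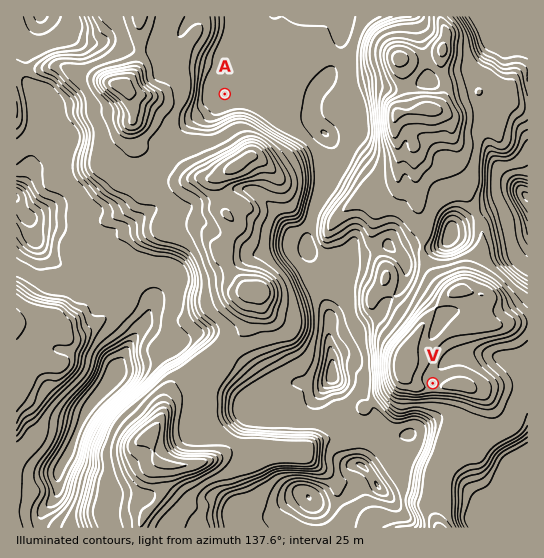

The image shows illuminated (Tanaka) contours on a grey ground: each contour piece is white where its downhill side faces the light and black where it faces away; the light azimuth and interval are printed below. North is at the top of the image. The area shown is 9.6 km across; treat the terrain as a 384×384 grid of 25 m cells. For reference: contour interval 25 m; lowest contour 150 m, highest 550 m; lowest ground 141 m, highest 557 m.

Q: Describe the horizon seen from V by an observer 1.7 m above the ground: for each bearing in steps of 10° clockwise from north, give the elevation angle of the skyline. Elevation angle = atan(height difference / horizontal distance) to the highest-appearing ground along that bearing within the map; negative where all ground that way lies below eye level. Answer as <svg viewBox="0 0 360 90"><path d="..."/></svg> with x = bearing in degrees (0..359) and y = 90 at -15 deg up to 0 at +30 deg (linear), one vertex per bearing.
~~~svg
<svg viewBox="0 0 360 90"><path d="M0 53l10-2 10 2 10-3 10 1 10 4 10-2 10-1 10 1 10 0 10 0 10 0 10-4 10-4 10-5 10-3 10-3 10-1 10-1 10-2 10-2 10 2 10 5 10 3 10 0 10 2 10 0 10-1 10 0 10 2 10 2 10 3 10 3 10 1 10 1 10 1"/></svg>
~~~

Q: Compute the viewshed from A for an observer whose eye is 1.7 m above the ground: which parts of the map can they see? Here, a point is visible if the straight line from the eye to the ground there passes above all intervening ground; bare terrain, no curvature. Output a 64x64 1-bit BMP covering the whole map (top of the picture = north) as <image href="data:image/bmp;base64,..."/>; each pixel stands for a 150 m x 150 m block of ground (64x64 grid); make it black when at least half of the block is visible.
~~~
<image width="64" height="64" href="data:image/bmp;base64,Qk0+AgAAAAAAAD4AAAAoAAAAQAAAAEAAAAABAAEAAAAAAAACAAATCwAAEwsAAAIAAAAAAAAA////AAAAAAAAAAAAAAAAAQAAAo4AAAARAAAA/wAAABkAAADxg4AAGQAAAeH/AAANAAABwP8AAA8AAACAMAAADwAAAAAAAAAHgAAAAAAAAAfAAAAAAAAAA8AAAAAAAAAAYAAAAAAAAAAAAAAAAAAAAAAAAAAAAAAACAAAAAAAAAAHAAB4AAAAAAOAAHwAAAAAAYAAPwwAAAAAAAAf/gAAAAADAB//AAAAAB+AD/8AAAAAPgAD/wAAAAA+AAB/AAAAAD48AB8AAAAAHz8ADgAAAAAH7wAGAAAAAAPGAAMAAAAAAeQAAwAAAAAQ8AAAAAAAAB/wAAAAAAAAD/QAAAAAAAAD/AAAAAAAAGH8AACAAAAP4fgAAMAAAR//4ABwQAAAH/8AAHgAAAA//gAAeAAAAD/+AAB4AAAAP/wAABgAAAB/8AAACAAAAP/wAAAMAAAB/+AAAAQAAAP/wAAABgAAA/+AAAAGAAAAfwAAAAYAAAB/AAAABwAAAD8AAAAHAAAAPwAAAA4AAAAfAAAADAAAAB8AAAA+AAAAHwAAAPwAAAAeAAAB+AAAAB4AAAO4AAAAHgAAfxgAAAAcAAB/nAAAADgAAH+cAAAAYAAADx4AAABAAAABHgAAAGAAAAH/AAAA+AAAA/+AAAC/AAAn/4AAAD8AAB//gAAAHwAAH/+AAAAfAAAf/4AAAA=="/>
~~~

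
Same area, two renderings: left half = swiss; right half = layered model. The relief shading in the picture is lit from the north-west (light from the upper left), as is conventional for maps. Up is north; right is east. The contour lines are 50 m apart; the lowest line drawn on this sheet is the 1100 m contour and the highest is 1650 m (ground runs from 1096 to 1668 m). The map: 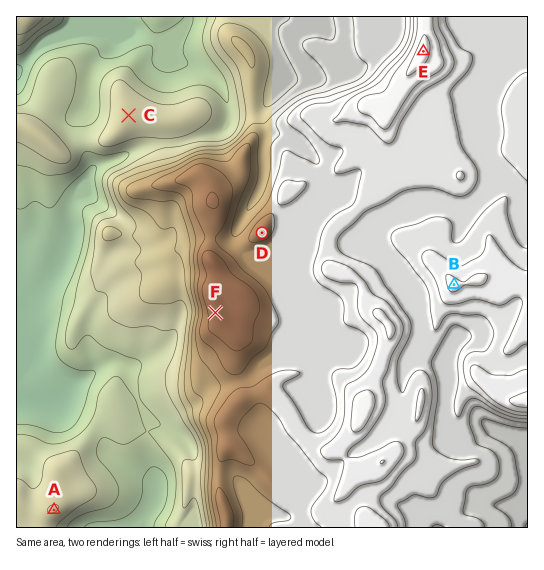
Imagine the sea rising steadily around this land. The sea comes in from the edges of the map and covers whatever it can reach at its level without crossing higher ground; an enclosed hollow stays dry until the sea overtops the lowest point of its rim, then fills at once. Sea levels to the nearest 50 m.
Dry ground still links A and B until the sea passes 1200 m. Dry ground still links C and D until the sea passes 1250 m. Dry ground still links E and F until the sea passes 1500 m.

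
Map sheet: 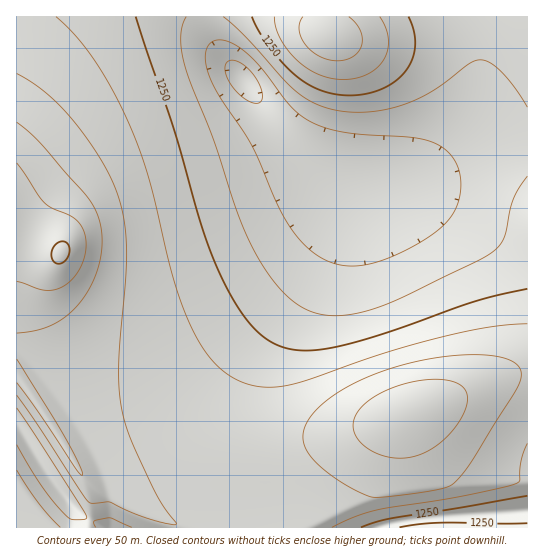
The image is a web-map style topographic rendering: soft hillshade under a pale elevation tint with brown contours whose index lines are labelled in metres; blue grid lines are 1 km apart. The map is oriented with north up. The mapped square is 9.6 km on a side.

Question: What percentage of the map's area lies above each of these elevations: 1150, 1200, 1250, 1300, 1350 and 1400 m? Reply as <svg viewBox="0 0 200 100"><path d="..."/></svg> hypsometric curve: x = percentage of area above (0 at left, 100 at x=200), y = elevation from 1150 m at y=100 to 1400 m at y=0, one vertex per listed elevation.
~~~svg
<svg viewBox="0 0 200 100"><path d="M180 100l-27-20-28-20-27-20-49-20-33-20"/></svg>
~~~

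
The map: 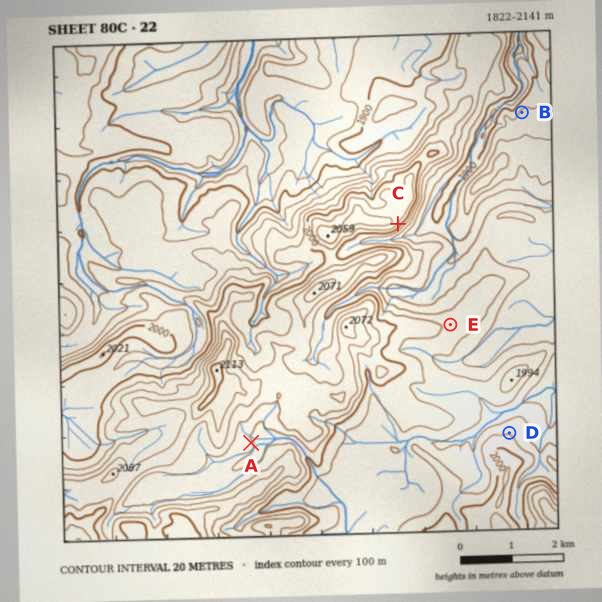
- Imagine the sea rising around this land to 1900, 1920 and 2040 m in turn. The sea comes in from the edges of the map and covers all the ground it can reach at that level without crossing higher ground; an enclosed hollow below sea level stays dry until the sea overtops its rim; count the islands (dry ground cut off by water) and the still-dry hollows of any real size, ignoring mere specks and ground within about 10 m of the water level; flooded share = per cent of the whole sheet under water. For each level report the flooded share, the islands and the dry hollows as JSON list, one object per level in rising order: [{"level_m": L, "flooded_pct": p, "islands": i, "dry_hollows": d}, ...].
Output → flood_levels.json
[{"level_m": 1900, "flooded_pct": 17, "islands": 0, "dry_hollows": 0}, {"level_m": 1920, "flooded_pct": 27, "islands": 0, "dry_hollows": 0}, {"level_m": 2040, "flooded_pct": 87, "islands": 2, "dry_hollows": 0}]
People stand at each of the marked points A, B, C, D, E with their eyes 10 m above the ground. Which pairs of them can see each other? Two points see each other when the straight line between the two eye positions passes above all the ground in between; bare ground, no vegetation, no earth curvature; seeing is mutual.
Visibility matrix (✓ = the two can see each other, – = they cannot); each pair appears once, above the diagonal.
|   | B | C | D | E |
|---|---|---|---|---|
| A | – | – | – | – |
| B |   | ✓ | – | – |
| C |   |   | ✓ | ✓ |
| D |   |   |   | ✓ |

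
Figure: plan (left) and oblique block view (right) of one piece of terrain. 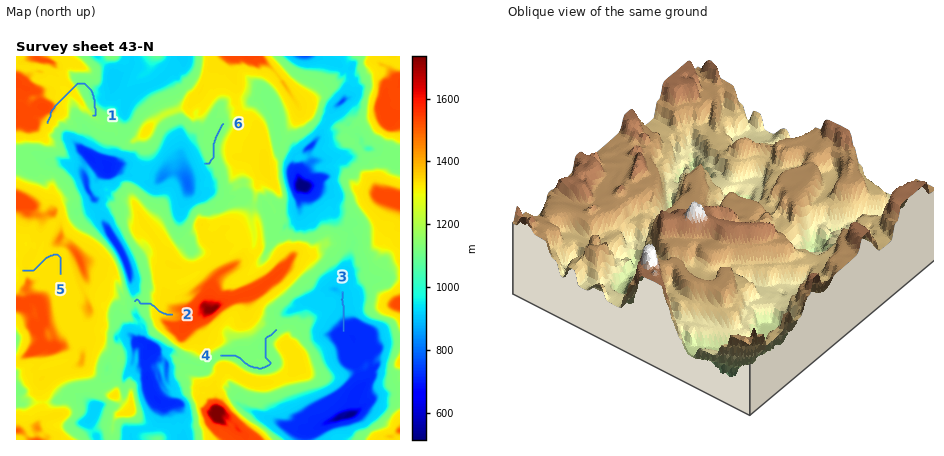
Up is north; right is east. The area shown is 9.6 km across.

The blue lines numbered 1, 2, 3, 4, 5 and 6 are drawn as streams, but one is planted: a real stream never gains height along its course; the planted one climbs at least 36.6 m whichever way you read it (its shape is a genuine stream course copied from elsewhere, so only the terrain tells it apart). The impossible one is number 1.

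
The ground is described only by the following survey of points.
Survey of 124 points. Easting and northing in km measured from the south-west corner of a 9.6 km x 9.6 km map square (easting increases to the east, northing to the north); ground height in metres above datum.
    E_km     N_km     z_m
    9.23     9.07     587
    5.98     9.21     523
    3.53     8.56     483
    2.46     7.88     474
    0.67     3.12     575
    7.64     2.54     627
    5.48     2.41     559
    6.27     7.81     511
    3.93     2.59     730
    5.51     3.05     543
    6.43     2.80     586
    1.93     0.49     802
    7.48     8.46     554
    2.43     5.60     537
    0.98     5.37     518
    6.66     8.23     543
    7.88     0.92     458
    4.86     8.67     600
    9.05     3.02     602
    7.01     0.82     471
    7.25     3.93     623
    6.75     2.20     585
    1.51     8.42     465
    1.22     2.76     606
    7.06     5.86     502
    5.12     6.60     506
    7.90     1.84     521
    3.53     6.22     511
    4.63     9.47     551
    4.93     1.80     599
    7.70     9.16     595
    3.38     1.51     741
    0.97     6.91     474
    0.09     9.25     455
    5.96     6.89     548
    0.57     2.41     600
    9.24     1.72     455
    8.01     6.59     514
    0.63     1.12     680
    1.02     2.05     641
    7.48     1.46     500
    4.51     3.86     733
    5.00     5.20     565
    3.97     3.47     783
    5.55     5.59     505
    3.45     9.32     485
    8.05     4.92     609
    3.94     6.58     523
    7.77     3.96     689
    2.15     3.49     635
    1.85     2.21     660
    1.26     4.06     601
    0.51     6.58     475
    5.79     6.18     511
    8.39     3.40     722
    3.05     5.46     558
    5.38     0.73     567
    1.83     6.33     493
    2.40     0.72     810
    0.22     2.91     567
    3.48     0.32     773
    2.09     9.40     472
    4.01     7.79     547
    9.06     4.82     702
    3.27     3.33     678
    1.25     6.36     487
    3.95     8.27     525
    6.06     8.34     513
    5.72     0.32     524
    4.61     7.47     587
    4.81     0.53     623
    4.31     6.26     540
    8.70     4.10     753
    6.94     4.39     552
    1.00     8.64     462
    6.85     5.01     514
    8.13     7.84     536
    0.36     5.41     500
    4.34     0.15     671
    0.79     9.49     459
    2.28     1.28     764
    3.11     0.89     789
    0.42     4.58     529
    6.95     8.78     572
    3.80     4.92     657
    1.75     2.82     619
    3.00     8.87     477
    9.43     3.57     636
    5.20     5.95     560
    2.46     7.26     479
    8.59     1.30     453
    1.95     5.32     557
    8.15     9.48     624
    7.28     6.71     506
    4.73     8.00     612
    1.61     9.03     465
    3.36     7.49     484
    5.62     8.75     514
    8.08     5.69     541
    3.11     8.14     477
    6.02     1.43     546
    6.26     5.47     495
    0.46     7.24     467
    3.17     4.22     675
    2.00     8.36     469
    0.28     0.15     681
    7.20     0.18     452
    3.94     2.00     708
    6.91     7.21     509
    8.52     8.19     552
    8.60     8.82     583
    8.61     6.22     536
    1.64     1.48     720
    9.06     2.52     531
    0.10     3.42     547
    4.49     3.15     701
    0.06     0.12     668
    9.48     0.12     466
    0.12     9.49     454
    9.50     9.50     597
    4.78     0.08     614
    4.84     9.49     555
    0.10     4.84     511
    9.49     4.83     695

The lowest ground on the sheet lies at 435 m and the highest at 820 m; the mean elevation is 575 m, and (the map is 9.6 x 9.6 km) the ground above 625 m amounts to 25.2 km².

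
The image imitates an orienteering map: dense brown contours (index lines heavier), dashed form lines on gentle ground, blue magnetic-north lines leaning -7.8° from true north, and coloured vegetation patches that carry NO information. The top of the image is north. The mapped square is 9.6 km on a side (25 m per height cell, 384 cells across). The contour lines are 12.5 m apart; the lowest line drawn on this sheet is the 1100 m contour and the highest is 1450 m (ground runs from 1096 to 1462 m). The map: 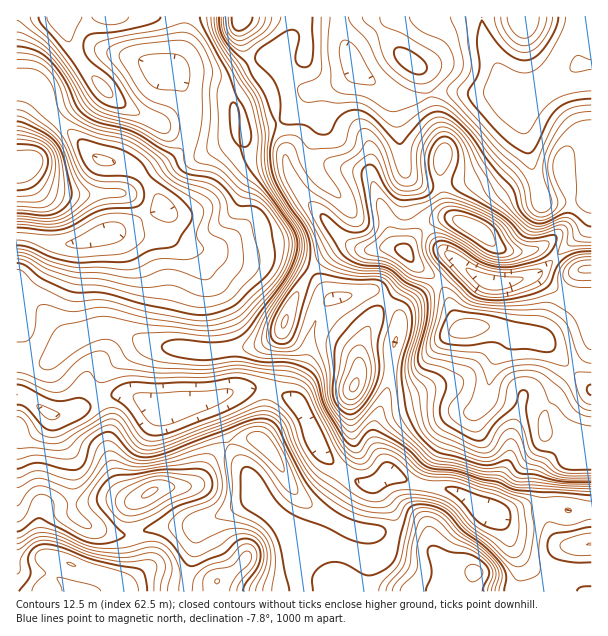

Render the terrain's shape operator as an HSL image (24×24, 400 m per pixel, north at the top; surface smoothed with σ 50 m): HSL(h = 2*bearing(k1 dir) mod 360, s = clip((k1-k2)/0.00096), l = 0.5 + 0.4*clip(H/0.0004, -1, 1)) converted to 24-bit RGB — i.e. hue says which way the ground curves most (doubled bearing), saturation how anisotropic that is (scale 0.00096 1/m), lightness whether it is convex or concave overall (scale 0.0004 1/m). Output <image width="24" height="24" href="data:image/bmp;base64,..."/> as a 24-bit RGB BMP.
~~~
<image width="24" height="24" href="data:image/bmp;base64,Qk32BgAAAAAAADYAAAAoAAAAGAAAABgAAAABABgAAAAAAMAGAAATCwAAEwsAAAAAAAAAAAAAgUCZrmJOn1dUbcLWlq7UunySTHKKPF244Ku1zmg7M39nVl2GfXuQiJWRXHuXToS9xH6XknV6mHx+7+m9CzmjommhhYlZgaJPd2PfzeHwtOX1bzfOlDtv0p61lnO8Mlhsi05c89jaTlrSSEd3coNrjHdjgnVVIktJw3tnh7mVld3XvvHUOwZIokt5v3Whqm/FMo8oq8EuQxkRPBwSj4QbWHwVhGwyRGdYUJxzntZ2qx1zekpmgHpgc6qrlajNN0bOW8prs9ytRtVrTBAlaipoeptha8eRdnHCqEqat5ZoZi+bhmy32LHdzIahgX9GXYI8I6siXWk2eDRTs6Bch93SeMLDU3CHezOLnO7R2sefdA41Sh0ZOzEWgbsmZ14eVVcTYJ2zp36RNTWFuYy2dMLN49T33c/60cHtipPERTVrfztrzvvUQWCefDU6Xk4gNXkvRCQAMyEALxIEmZAkX3vWxy1a2g8hm9cXX5twmWyZZT5yicBlO9JLMmldvlOMyn6Z0ENtWSNZmPCreeKPPxVDjQovneNxKxMmiz5i3rbSb3vPxOLQEW6s1H/Gk+Tsr6/sTMBWPUlrWGC518GvrbhuHzYuLF0juZNL3JDt1cr42vPYhzCAJwYt9MNXhtIjXTXAc5XDv6KrhJi0tdWjGSFWmcyRdpqmfXNW0js2WzwhMFogYqwkyU85bkVfYnhSP2ooLFMZcIov359WcRRTNAE++PnSGdxNKVaVb4KhmaC4oKLCz5qgOGiqX7iUjU96wVRZe0cpirmIWYeVrppXaE8ucmM3bm8ybm8qRmEiQFAbeVwSTSEpFFR07/Ha9dbWAxxEuYBOWZM/cn1Q0Kl9b0NLUFo/gEpUodK8dIHEvpOhWn9xU3yGu3G8m4q+n4nInJnWnIHYZj3JtY9YRJp+I6y/XMRb8+XJAAY+8YnRt4pfYXxIg7VNvmKoVnShcMqZRbGNZWd1oX+GwY7HW2Cuca60jKzKn7fakp/Yl3zVi1bj96/wl+nHLGeYa6eL36d9FypUFDtv99TesafOYay3eZurg5G2pcGvTUd2b3WCc6mMbYCblJa3g6m0apSSgolWZ2JMbmBaSkN7qnDb/NjPJVluYZGEvI2RuTmsCx8ozOJ2muXGs7nyoZDnponHq3SEh02He7SafqasY3mch5qGhW56g1ljj3xna3ZlYmRWSHpcGltj/83MezyDXFojNEMNYgkZRH0gUf9faN5yKCILODUIik020R9DiWg7v9XcVmeob1SNmG9thVh4k3SBl4WLiGGBcWt/e3teIUs704YP/USGx1Cm2Wm1HIKz0PviYPrDMwAPZxIAbuIAAFgDAL+g3dX2TzEALyMEQlYYYnA6aGROkpNVhFVWnFRnenxSeIFpW2iCKAsm57lbkenfmJb0sbzx7cavMwAYixiUz/zuzPP/wbb/XHr/CGILmKIsf9iBPaxlM1YsS2UyULJWbUxwhHpOwniZUpNULwkkZcQnz/zYP8u8QRYrmeZinkWjpW3/zPb/0vP2yUdxDSQm/0slqiqijsrHk8y/fozhkIP2ztbxZC6naTMwaXxBY2tBsTxGORh9zv3WVNZkWB1BUspxZu+QTCqMwt8Ui5IZdlIduXxPMxZHoakmgpZU0LPQkdaoMHiRUy4ugEkrch5Rr4K9oZTEUn2faIq9RVPgyPS5czR+Z3u+r+etoGw3Iw0v7uWoT6pkdLeig2ydSw562OGvZWGGwtji5sPcMwUrXTUgTTUnhHZDQuRrWFyylYG1OG2cSuGV27ybT4CWaUt0xdN1ijSxIjyW8O/bvd7dUluZcEZoLChl072WnmyVv7U2WgIWihBZr2hoZrzItvj4lKvONTtwraF+Ryd4oOlUg5lMiGWDXoGaqdidazh6R3eKo+OJu3pddDNdd1RuS2N4aqt7sp+4klpBXilrtUaX0OvdsfDpRkqHkVNiUEB6r7SIUxdTwPCjYHyBYY5dVp17pXJTdEJRZXQtg7oXcEknbk5NdmhuX4FqSJVchZpfaVdDPRk3iemTsOm/kUtxcVBrenNwTk9wfzFAaeVdfM2JmVV5drNtT3p6c0VSjkxelcGeh5+6daKnUmyMfllifZdbV4BedH5aaUJ1Qq6+lvCPdVMpWUImZWo7ZW5LUDtWlCRSo/9ZM10xZpeJtsCIVENsa1F4kcKvkLmwo3ydoYiCZTd3oklencNqRYBycXl/VUHPpdnIsmuurW3BmJDMh43La4DBIzCmp3Ht8vDZVJTISY2durp3UjeEfa6iXqxcfnZahXlhoYNuRih+u5/C0cu+T3uoXWuG"/>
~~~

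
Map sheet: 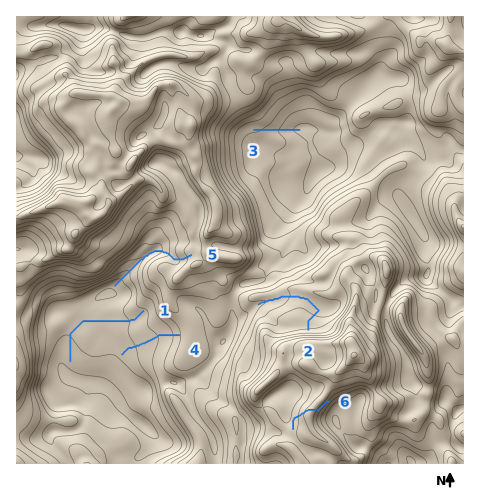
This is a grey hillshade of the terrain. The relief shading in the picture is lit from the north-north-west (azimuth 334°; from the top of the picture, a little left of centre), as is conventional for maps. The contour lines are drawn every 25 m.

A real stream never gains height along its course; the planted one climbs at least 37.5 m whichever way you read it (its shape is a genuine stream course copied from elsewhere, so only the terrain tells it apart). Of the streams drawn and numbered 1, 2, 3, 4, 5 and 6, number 6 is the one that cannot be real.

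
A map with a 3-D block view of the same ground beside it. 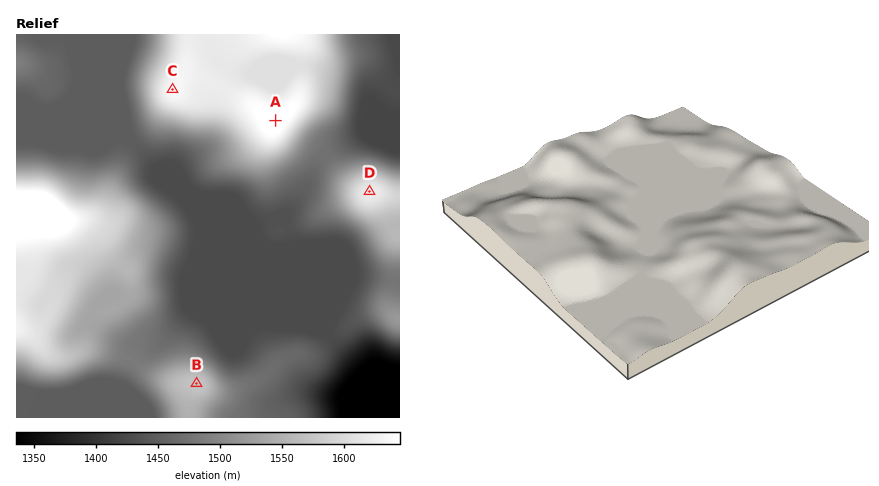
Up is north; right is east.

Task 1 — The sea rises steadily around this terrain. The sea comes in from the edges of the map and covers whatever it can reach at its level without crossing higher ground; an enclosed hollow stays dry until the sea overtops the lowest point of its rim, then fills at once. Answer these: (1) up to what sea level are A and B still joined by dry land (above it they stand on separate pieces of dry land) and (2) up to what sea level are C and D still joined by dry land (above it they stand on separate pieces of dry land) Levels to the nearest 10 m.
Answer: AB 1450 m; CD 1470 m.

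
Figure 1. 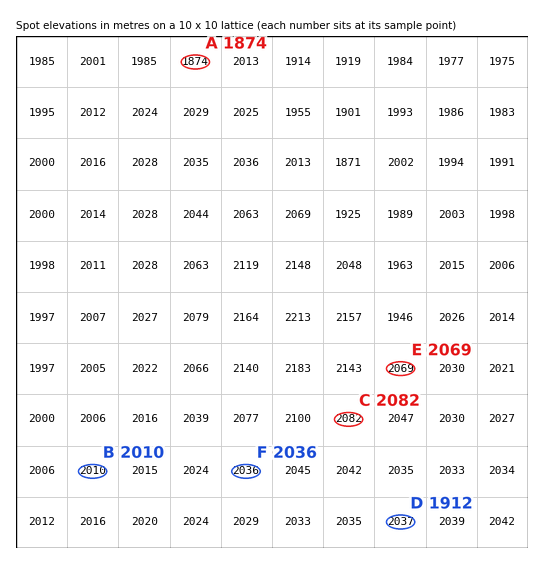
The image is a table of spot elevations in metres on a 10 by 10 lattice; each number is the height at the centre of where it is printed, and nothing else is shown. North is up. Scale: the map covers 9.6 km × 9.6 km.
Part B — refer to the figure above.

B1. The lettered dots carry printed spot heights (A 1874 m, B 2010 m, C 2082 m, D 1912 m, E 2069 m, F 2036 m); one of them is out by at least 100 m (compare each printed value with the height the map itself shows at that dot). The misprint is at D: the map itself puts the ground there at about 2037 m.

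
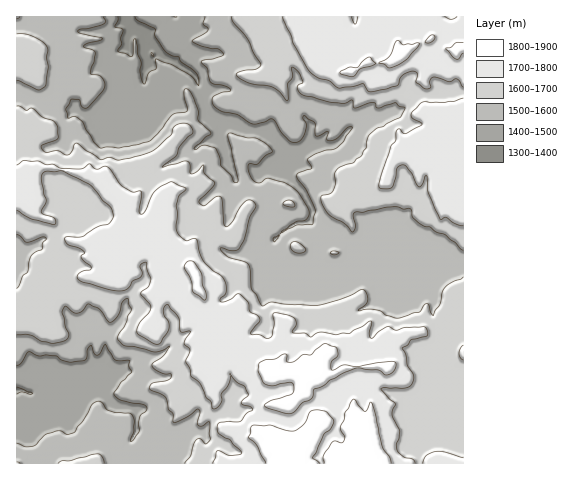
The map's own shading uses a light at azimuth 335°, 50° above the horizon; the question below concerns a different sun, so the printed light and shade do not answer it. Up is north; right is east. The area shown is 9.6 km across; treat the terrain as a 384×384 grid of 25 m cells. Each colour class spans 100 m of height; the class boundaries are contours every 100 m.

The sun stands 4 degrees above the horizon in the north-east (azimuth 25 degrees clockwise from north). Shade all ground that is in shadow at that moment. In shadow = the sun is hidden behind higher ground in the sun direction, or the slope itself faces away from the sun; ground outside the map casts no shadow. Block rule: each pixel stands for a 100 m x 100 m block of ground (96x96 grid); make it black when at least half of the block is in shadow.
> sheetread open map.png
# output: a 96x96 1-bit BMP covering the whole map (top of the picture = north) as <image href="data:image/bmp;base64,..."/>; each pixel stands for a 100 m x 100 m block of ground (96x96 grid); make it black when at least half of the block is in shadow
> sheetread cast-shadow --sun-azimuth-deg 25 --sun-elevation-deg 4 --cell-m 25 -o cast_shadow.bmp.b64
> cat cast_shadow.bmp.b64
<image width="96" height="96" href="data:image/bmp;base64,Qk2+BAAAAAAAAD4AAAAoAAAAYAAAAGAAAAABAAEAAAAAAIAEAAATCwAAEwsAAAIAAAAAAAAA////AAAAAAAAAAP/+MP+AAD4AAAAAAP//Of8AAD4AgAAAAP//v/8AAHwAgAAAAf//v/4eAPwAAAAAAf////4AAPgAAB4APv////wAAfgAAD8AP////8gAGfgAAD/Af////AgAGeABgf/4f///+GBwGAABg//8//////f8AQAAA//+///////8AQAA97/////////4AAAB/z////////8DAAABzz//////+/4DjADPjz/////////HvgP/D7///////////x/+B7/////////////8B///////4f//5//8B///////4f8/w//4d///////wf4Pwf/wZ7//////w8AAAD+Ax///////w/gAAAABz///////g/AABgABj///////h8AAAAADH///////zwAAAAAf/z///////wAAABC//z////9/BwAAAAA77z////9/xgDAAAABz7+f//4/xhn4AAAAH78f//A/wB3wAAAAHz4f//h/wB3AAAAAHgAf//x/4AHAD4AcGAA///5/4EGAD/B/AAA///9/4AAAAPh/gAA/////4AAAABj/yAAf////xAAAAAD/7AA///7/xgAAAAD/8AB///z/jAB4HwD/8CH///9fGAD//4B/+DP///+fAAD//8B/+D9/P/efAID/4OP//j///4cfAAD/OA///z4//9wcAAC//Gf//74/8A4AAAF//Hf//7///A4AAf//+H///////g8YB//+AH///////494P5z4AH/////8AI+wPwDgAH/////wAA/AOAHwfH/////hAh/AMAH4fz///////wHAAAH//z/////P/4CAAAH//7////4H/8AAAAH//7////gH/8MAAAH//z////AD/8MAAAD9/3///6AD/4EAgAAZ+H///wAD/4A34AA/8D///AAH/wAP4AH/4B//+AAH/gAH8Af//Bf/8AAH/AAACA///gHP4AAP+CAAAO///wAP4YD/4H8AAf///wAPYYD8AH+AAf///4APc4AAAA/AA////+AfcQAAAAPwA/////APXgAAAAD4A/////sOHgAAAAAGB/////+OHwPAAAAHh//////GHwfwAAAH///////AHyfwAAAD//////+QDgeAAMADP/////8wAAMAAfAQH//////n4AAAA/gAP//////n+AAAA/AAf///////+AAB4eGAf///////+ADn4ePDf//////+IAH/4MPHf///////ADOH4MPOf////////D4PyAOef////////z4fwAOc//////////84gAIY//////////84AAAx//////////owAABj//////////YAAADn/4P//////+YAAAH/8A//wA///8AAAAP/////gA///8AAAAP/////AAAP/8AAAAf/////gAAB/0AEDAX///3/4AAA/gAP/if///3/8BgAcAAB/C/x//n/+AwAEAABgA+AB/n/+A4AAAA/+D8Ac/P+AA4AAAP//j+A9+d8AA8AAA///j/Af858AA8AAA8AAD8AP4B8AA8AAA="/>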